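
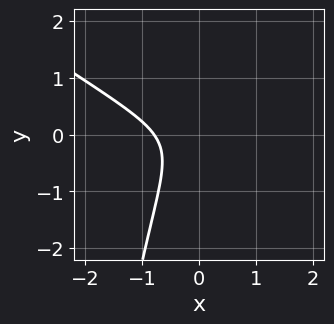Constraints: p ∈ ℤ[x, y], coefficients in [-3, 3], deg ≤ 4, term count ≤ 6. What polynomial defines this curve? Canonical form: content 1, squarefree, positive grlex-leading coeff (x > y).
1. Degree: no degree-2 curve has this shape, so deg p = 3.
2. Against the integer gridlines: no y-intercept at any integer in the box.
3. Fitting integer coefficients to these (and the overall shape) gives p.

2*x^3 + 3*x^2*y - x*y + 2*y^2 + 1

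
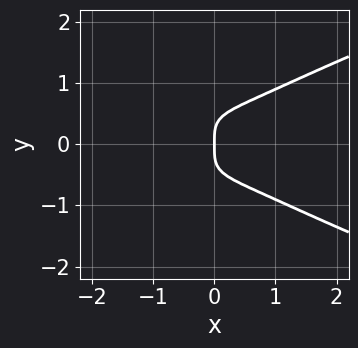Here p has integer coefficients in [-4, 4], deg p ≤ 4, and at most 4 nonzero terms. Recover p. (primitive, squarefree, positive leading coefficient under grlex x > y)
First, the degree is 4 — the shape is more complex than any degree-3 curve.
Then, symmetries: the y ↦ −y reflection is a symmetry, so y appears only in even powers.
Then, against the integer gridlines: one y-axis crossing is at y = 0; it crosses the x-axis at the gridline x = 0.
Finally, assembling these constraints gives the stated polynomial.

3*y^4 - x^3 - x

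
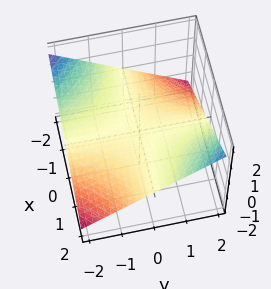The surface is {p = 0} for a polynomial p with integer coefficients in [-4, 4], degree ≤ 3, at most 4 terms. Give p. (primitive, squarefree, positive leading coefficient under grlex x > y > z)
x*y - 3*z

First, the degree is 2 — a saddle surface; a quadric.
Then, checking where it meets the axes: it crosses the z-axis at the gridline z = 0; every point of the x-axis in the box is on the surface; the visible y-axis segment lies entirely on the surface.
Finally, solving for integer coefficients yields p as stated.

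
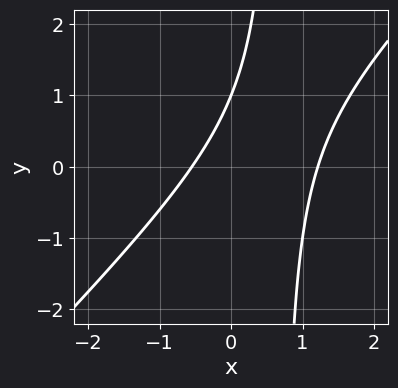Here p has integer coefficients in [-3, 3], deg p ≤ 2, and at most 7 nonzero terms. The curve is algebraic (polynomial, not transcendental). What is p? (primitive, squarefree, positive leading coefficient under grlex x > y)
3*x^2 - 3*x*y - 2*x + 2*y - 2

1. deg p = 2. No degree-1 curve has this shape.
2. From the axis intercepts and sections: one y-axis crossing is at y = 1.
3. These observations pin down the coefficients.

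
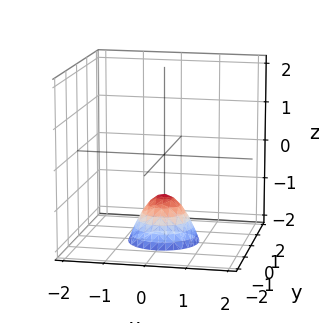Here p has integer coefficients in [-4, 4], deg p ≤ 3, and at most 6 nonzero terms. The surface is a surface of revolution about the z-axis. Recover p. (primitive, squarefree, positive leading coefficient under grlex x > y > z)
3*x^2 + 3*y^2 + 2*z + 2

(a) The degree is 2 — a generic line meets the surface in up to 2 points.
(b) Symmetries: every cross-section ⟂ z is a circle, so x, y appear only via x² + y².
(c) Observable constraints: it misses every integer gridline on the y-axis; it misses every integer gridline on the x-axis; a circular section at z = -2 has radius between 0 and 1.
(d) These observations pin down the coefficients. Check: (0, 0, -1) on the z-axis lies on the surface, and p(0, 0, -1) = 0. ✓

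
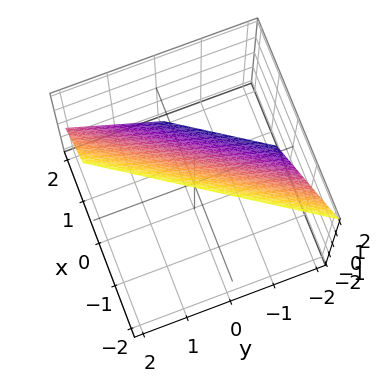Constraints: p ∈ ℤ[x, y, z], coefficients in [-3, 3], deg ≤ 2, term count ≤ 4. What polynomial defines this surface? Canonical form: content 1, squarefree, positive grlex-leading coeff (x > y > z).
First, the degree is 1 — the surface is flat (a plane).
Next, checking where it meets the axes: one z-axis crossing is at z = 1; it meets the y-axis at y = -1 (among the integer gridlines).
Finally, together with the visible shape, these determine p as stated.

3*x - 2*y + 2*z - 2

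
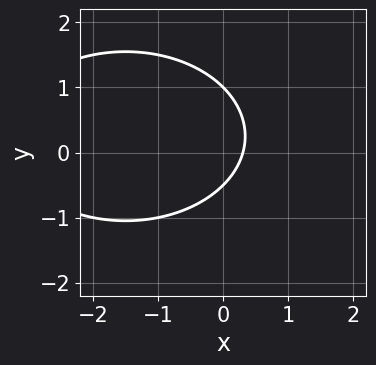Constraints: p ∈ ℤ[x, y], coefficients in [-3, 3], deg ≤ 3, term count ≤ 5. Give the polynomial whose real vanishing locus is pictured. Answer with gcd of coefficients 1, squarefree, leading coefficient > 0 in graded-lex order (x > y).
x^2 + 2*y^2 + 3*x - y - 1

1. Degree: no degree-1 curve has this shape, so deg p = 2.
2. Observable constraints: it crosses the y-axis at the gridline y = 1.
3. Assembling these constraints gives the stated polynomial.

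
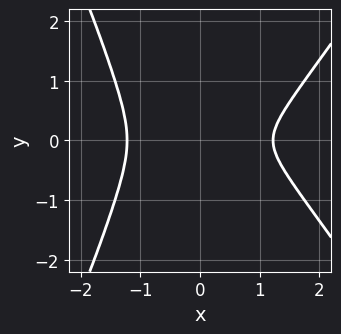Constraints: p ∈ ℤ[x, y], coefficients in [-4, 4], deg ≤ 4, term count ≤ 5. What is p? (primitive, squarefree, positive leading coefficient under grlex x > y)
First, deg p = 4.
Then, symmetries: it's symmetric under y → −y, forcing even powers of y.
Finally, putting this together gives p.

2*x^4 - x^2*y^2 - 2*x*y^2 - 3*x^2 - 3*y^2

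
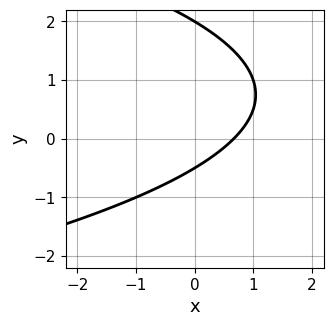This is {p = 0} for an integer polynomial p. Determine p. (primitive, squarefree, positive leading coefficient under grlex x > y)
2*y^2 + 3*x - 3*y - 2

1. The degree is 2 — no degree-1 curve has this shape.
2. Reading off the gridlines: it meets the y-axis at y = 2 (among the integer gridlines).
3. Together with the visible shape, these determine p as stated.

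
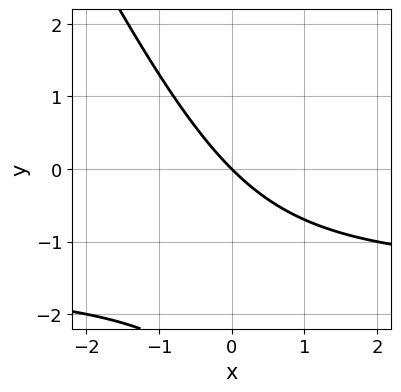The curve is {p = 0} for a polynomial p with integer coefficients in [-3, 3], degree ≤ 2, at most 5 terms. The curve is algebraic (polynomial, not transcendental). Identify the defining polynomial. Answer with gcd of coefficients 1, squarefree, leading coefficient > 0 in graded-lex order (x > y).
2*x*y + y^2 + 3*x + 3*y

(a) The degree is 2 — no degree-1 curve has this shape.
(b) From the visible intercepts: it crosses the y-axis at the gridline y = 0; it meets the x-axis at x = 0 (among the integer gridlines).
(c) These observations pin down the coefficients.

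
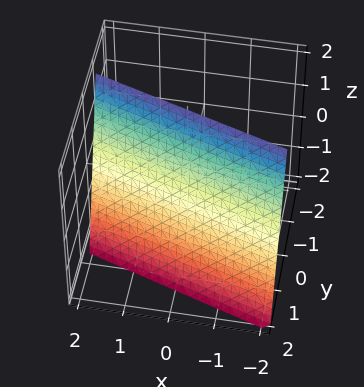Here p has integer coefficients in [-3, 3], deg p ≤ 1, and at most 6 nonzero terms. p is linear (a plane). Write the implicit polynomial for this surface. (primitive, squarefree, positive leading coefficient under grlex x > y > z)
x + 3*y + z - 2

(a) Degree: the surface is flat (a plane), so deg p = 1.
(b) From the visible intercepts: one x-axis crossing is at x = 2; one z-axis crossing is at z = 2.
(c) Fitting integer coefficients to these (and the overall shape) gives p.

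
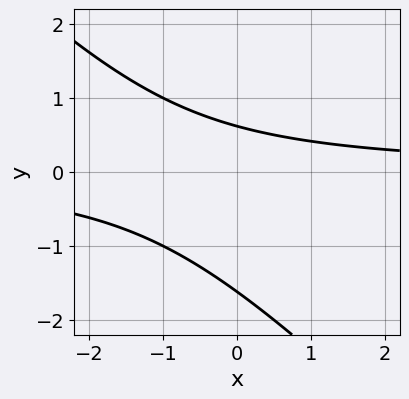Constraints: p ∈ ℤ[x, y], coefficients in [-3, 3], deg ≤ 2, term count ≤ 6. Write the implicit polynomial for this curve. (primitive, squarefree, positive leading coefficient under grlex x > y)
(a) The degree is 2 — the shape is more complex than any degree-1 curve.
(b) Checking where it meets the axes: no x-intercept at any integer in the box.
(c) Matching integer coefficients to the picture gives p.

x*y + y^2 + y - 1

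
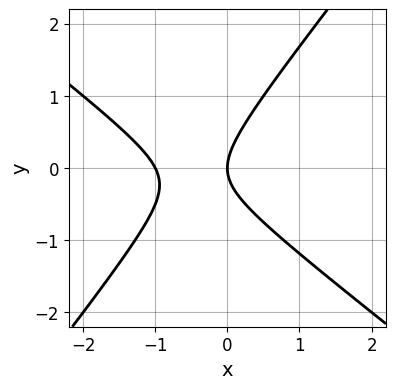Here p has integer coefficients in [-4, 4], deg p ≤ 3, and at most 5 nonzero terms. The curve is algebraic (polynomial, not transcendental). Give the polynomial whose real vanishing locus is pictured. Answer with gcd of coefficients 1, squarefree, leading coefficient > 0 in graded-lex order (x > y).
1. The degree is 2 — the shape is more complex than any degree-1 curve.
2. Reading off the gridlines: the x-axis gridline crossings are at x ∈ {-1, 0}; it meets the y-axis at y = 0 (among the integer gridlines).
3. These observations pin down the coefficients.

2*x^2 + x*y - 2*y^2 + 2*x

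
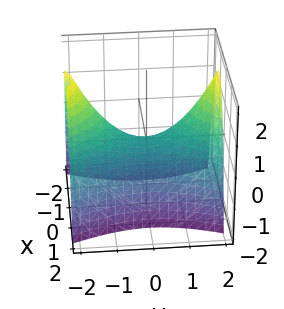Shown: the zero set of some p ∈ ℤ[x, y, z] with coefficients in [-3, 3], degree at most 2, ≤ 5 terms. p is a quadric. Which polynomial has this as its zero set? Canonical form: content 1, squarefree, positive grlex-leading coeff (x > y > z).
3*x^2 - y^2 + 2*z

(a) The degree is 2 — a saddle surface; a quadric.
(b) Symmetries: the y ↦ −y reflection is a symmetry, so y appears only in even powers; it's symmetric under x → −x, forcing even powers of x.
(c) Observable constraints: it meets the z-axis at z = 0 (among the integer gridlines); one y-axis crossing is at y = 0; it crosses the x-axis at the gridline x = 0.
(d) Assembling these constraints gives the stated polynomial.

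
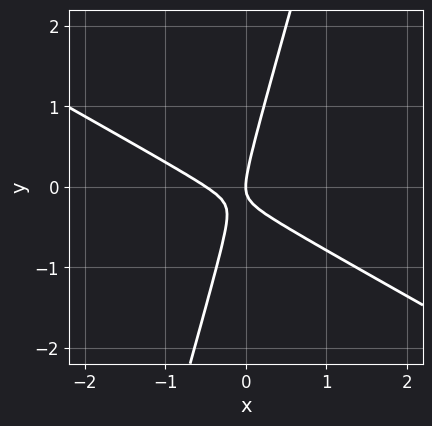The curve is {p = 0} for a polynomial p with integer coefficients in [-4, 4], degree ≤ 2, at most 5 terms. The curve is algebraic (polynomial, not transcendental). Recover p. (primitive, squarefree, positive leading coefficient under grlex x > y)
1. Degree: the shape is more complex than any degree-1 curve, so deg p = 2.
2. Observable constraints: it meets the x-axis at x = 0 (among the integer gridlines); it meets the y-axis at y = 0 (among the integer gridlines).
3. The integer polynomial consistent with all of this is the stated p.

2*x^2 + 3*x*y - y^2 + x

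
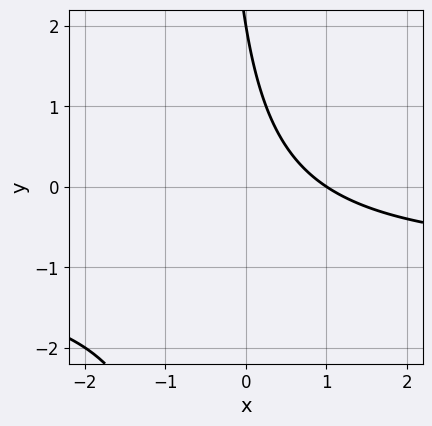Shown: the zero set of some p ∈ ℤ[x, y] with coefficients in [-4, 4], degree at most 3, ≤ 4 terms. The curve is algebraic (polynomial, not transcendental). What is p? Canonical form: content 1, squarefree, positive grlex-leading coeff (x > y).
1. The degree is 2 — a generic line meets the curve in up to 2 points.
2. Against the integer gridlines: it crosses the y-axis at the gridline y = 2; it crosses the x-axis at the gridline x = 1.
3. Matching integer coefficients to the picture gives p.

2*x*y + 2*x + y - 2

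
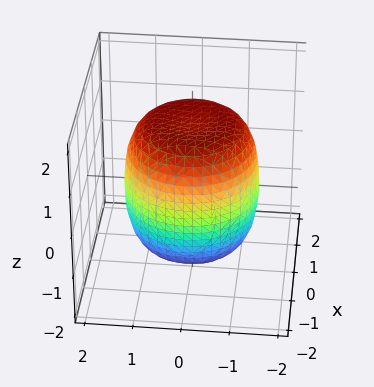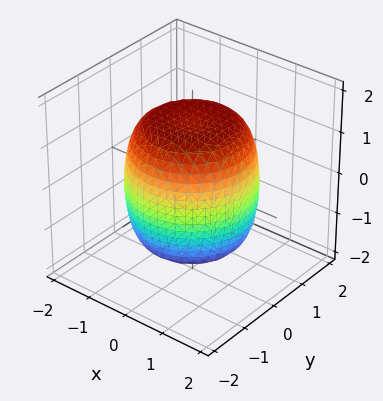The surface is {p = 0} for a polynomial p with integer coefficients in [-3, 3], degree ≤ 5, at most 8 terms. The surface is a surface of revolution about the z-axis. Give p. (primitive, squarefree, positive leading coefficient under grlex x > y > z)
x^4 + 2*x^2*y^2 + y^4 - x^2 - y^2 + z^2 - 2

1. deg p = 4. No degree-3 surface has this shape.
2. Symmetries: the z-axis is an axis of rotation, so x and y enter only as x² + y².
3. From the visible intercepts: a circular section at z = -1 has radius between 1 and 2.
4. Matching integer coefficients to the picture gives p.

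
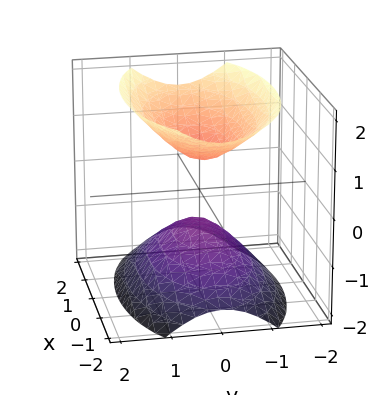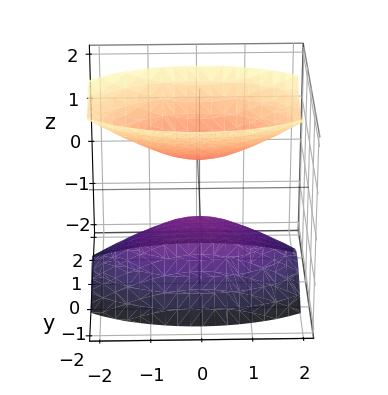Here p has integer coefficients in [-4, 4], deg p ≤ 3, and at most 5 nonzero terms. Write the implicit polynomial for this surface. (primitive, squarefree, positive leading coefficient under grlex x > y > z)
(a) The picture has 2 separate pieces. Treating them together as one polynomial.
(b) Degree: two sheets facing apart; a quadric, so deg p = 2.
(c) Symmetries: the z ↦ −z reflection is a symmetry, so z appears only in even powers; the x ↦ −x reflection is a symmetry, so x appears only in even powers; it's symmetric under y → −y, forcing even powers of y.
(d) Checking where it meets the axes: the surface avoids every integer y-axis point in the box; no x-intercept at any integer in the box.
(e) The integer polynomial consistent with all of this is the stated p.

x^2 + 3*y^2 - 2*z^2 + 1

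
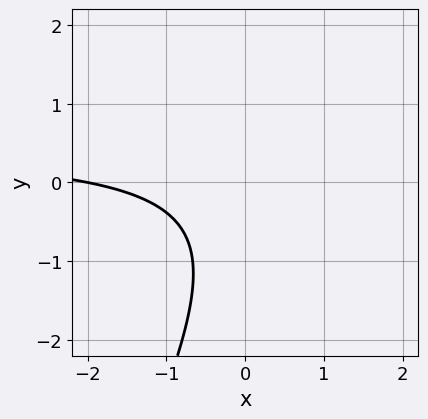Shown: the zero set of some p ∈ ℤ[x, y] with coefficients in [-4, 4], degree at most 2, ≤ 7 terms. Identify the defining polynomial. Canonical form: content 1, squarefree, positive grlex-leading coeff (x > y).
deg p = 2.
From the axis intercepts and sections: no y-intercept at any integer in the box; one x-axis crossing is at x = -2.
Matching integer coefficients to the picture gives p.

2*x*y - y^2 - x - y - 2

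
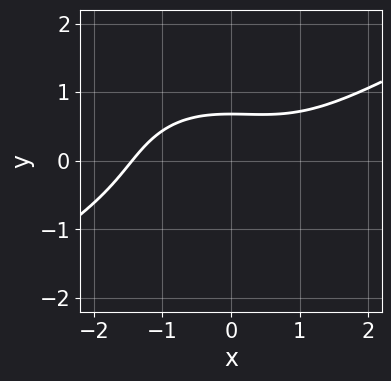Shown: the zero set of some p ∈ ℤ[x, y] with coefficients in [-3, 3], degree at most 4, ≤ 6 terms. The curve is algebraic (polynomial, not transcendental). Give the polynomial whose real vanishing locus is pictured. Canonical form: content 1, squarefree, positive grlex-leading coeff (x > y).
The degree is 3 — no degree-2 curve has this shape.
Matching integer coefficients to the picture gives p.

x^3 - x^2*y - 3*y^3 - 3*y + 3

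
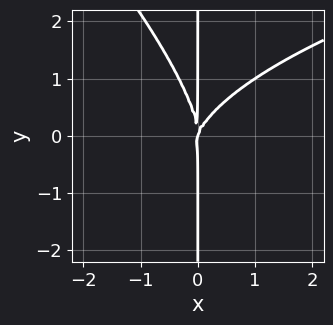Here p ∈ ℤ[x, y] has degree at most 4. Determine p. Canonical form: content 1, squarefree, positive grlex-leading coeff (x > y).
x^2*y^2 + x*y^3 - 3*x^3 + x^2*y

The degree is 4 — the shape is more complex than any degree-3 curve.
Reading off the gridlines: it crosses the x-axis at the gridline x = 0; every point of the y-axis in the box is on the curve.
These observations pin down the coefficients.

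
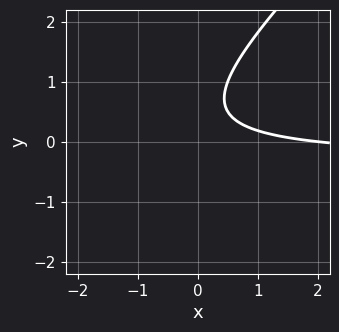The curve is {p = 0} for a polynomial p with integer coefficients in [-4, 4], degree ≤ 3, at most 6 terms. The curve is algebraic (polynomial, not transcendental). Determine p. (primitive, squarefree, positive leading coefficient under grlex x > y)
First, the degree is 2 — the shape is more complex than any degree-1 curve.
Then, reading off the gridlines: one x-axis crossing is at x = 2; no y-intercept at any integer in the box.
Finally, putting this together gives p.

3*x*y - 3*y^2 + x + 3*y - 2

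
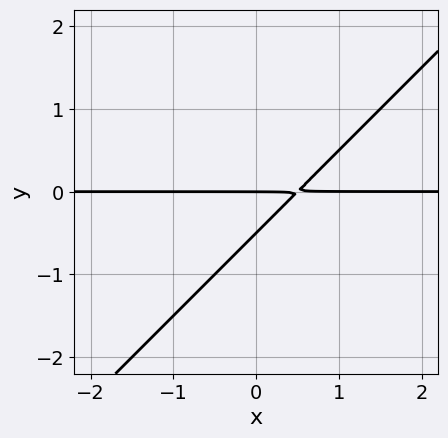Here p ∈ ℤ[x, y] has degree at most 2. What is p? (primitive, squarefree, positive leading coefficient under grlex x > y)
2*x*y - 2*y^2 - y

(a) The degree is 2 — a generic line meets the curve in up to 2 points.
(b) Reading off the gridlines: it meets the y-axis at y = 0 (among the integer gridlines); the visible x-axis segment lies entirely on the curve.
(c) Assembling these constraints gives the stated polynomial.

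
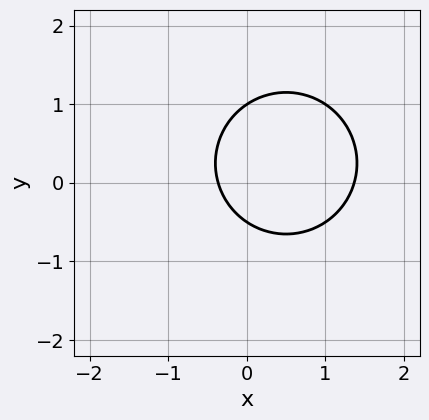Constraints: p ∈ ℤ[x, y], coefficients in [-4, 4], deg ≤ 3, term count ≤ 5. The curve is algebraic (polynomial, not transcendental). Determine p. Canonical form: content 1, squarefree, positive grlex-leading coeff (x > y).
deg p = 2. The shape is more complex than any degree-1 curve.
From the axis intercepts and sections: it meets the y-axis at y = 1 (among the integer gridlines).
Solving for integer coefficients yields p as stated.

2*x^2 + 2*y^2 - 2*x - y - 1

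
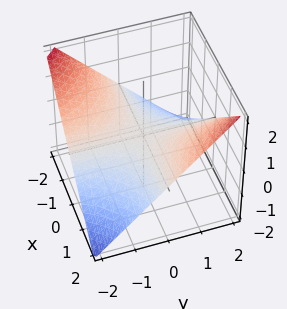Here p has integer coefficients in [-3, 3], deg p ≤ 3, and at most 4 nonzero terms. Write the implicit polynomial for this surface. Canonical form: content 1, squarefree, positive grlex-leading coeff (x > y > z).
x*y - 2*z

1. The degree is 2 — a saddle surface; a quadric.
2. Reading off the gridlines: it crosses the z-axis at the gridline z = 0; the visible y-axis segment lies entirely on the surface; every point of the x-axis in the box is on the surface.
3. Together with the visible shape, these determine p as stated.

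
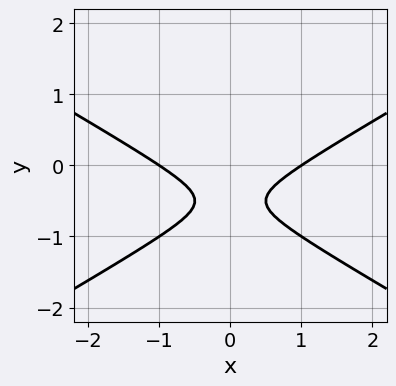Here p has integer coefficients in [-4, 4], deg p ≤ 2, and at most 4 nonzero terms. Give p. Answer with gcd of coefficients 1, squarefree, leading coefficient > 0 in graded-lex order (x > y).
x^2 - 3*y^2 - 3*y - 1

(a) deg p = 2. No degree-1 curve has this shape.
(b) Symmetries: mirror symmetry x ↦ −x ⇒ only even powers of x.
(c) Checking where it meets the axes: among the integer gridlines, it crosses the x-axis at x ∈ {-1, 1}; no y-intercept at any integer in the box.
(d) Fitting integer coefficients to these (and the overall shape) gives p.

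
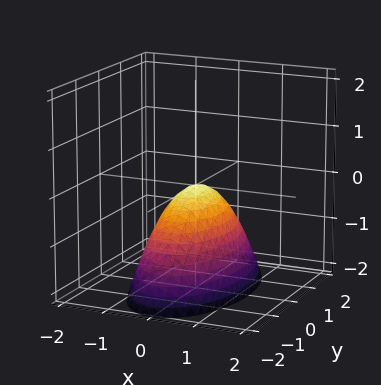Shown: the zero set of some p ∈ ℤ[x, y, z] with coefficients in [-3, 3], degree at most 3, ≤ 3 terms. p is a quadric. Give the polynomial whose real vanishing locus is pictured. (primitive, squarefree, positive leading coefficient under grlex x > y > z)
3*x^2 + y^2 + 2*z

First, deg p = 2. A paraboloid; a quadric.
Then, symmetries: it's symmetric under y → −y, forcing even powers of y; the x ↦ −x reflection is a symmetry, so x appears only in even powers.
Then, from the axis intercepts and sections: one y-axis crossing is at y = 0; it crosses the z-axis at the gridline z = 0.
Finally, matching integer coefficients to the picture gives p.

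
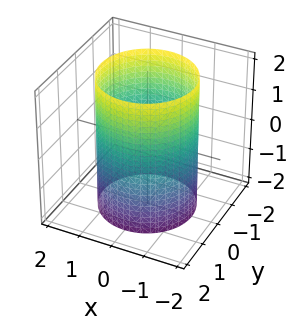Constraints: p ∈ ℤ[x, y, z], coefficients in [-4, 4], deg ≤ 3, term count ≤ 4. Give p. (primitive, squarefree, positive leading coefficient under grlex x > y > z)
The degree is 2 — constant cross-section along one axis; a quadric.
Symmetries: the surface is invariant under rotation about z: p = q(x² + y², z); mirror symmetry z ↦ −z ⇒ only even powers of z.
From the visible intercepts: a circular section at z = 2 has radius between 1 and 2; the surface avoids every integer z-axis point in the box.
Putting this together gives p.

x^2 + y^2 - 2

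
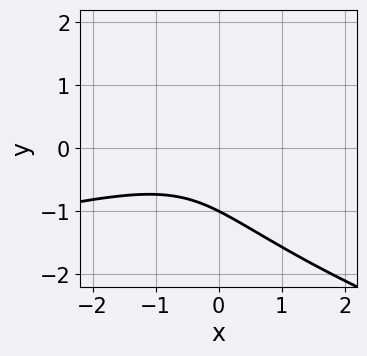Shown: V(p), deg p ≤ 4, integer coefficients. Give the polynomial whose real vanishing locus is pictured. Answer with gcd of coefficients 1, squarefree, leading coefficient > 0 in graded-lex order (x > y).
2*y^3 + x^2 - 3*x*y + 2

(a) The degree is 3 — no degree-2 curve has this shape.
(b) Reading off the gridlines: the curve avoids every integer x-axis point in the box; it meets the y-axis at y = -1 (among the integer gridlines).
(c) Together with the visible shape, these determine p as stated.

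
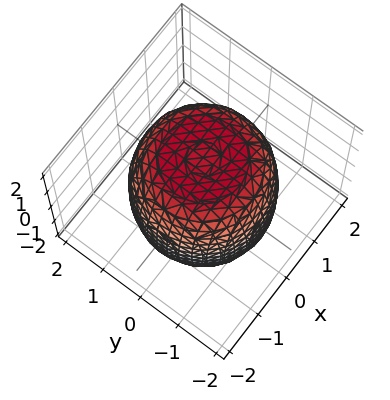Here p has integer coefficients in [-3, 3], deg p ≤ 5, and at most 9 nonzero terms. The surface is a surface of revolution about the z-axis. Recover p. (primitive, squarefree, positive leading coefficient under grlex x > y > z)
x^4 + 2*x^2*y^2 + y^4 - x^2 - y^2 + z^2 - 3

(a) deg p = 4. No degree-3 surface has this shape.
(b) Symmetries: the z-axis is an axis of rotation, so x and y enter only as x² + y².
(c) Against the integer gridlines: a circular section at z = -1 has radius between 1 and 2.
(d) Solving for integer coefficients yields p as stated.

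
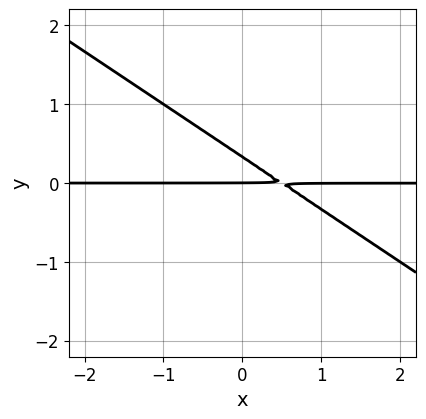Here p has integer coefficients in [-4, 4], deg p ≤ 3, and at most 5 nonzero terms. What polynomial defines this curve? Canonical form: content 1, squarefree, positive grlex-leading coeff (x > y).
2*x*y + 3*y^2 - y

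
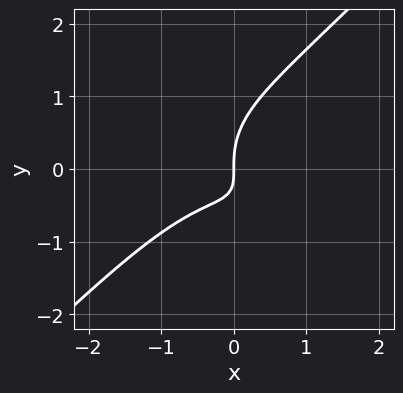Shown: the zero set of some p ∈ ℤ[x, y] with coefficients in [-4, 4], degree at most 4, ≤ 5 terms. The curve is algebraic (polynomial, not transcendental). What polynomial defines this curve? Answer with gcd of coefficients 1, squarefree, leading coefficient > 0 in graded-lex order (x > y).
2*x^3 - 2*y^3 + 3*x*y + 2*x

(a) The degree is 3 — a generic line meets the curve in up to 3 points.
(b) Observable constraints: one x-axis crossing is at x = 0; one y-axis crossing is at y = 0.
(c) Assembling these constraints gives the stated polynomial.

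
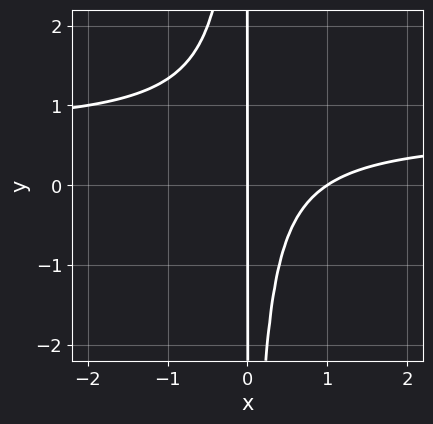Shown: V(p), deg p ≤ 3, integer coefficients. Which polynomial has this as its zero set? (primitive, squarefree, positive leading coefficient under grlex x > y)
1. The degree is 3 — the shape is more complex than any degree-2 curve.
2. From the visible intercepts: among the integer gridlines, it crosses the x-axis at x ∈ {0, 1}; every point of the y-axis in the box is on the curve.
3. Putting this together gives p.

3*x^2*y - 2*x^2 + 2*x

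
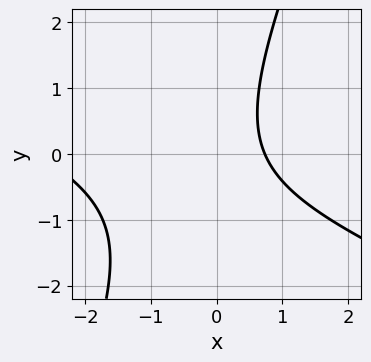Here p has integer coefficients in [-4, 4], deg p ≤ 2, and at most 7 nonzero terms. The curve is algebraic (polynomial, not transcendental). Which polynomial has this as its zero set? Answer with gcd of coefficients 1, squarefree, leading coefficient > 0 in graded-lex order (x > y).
1. deg p = 2.
2. Against the integer gridlines: it misses every integer gridline on the y-axis.
3. Assembling these constraints gives the stated polynomial.

x^2 + 2*x*y - y^2 + 2*x - 2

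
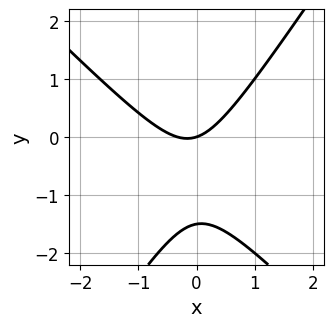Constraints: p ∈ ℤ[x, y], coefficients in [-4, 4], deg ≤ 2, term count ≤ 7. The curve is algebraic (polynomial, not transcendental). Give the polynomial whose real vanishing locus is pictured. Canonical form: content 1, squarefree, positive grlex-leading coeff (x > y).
3*x^2 + x*y - 2*y^2 + x - 3*y

deg p = 2. No degree-1 curve has this shape.
Against the integer gridlines: one x-axis crossing is at x = 0; it meets the y-axis at y = 0 (among the integer gridlines).
Putting this together gives p.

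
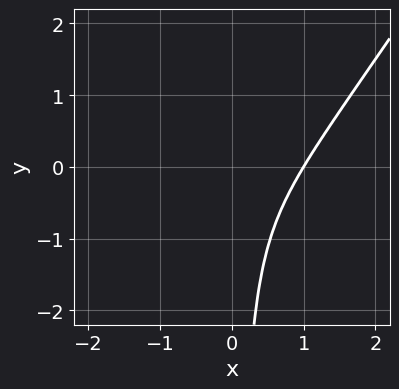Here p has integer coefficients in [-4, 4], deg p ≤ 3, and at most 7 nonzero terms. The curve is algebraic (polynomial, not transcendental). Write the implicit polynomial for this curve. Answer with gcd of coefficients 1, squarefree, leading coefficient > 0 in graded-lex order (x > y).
1. The degree is 3 — the shape is more complex than any degree-2 curve.
2. Against the integer gridlines: it meets the x-axis at x = 1 (among the integer gridlines); the curve avoids every integer y-axis point in the box.
3. Together with the visible shape, these determine p as stated.

3*x^3 - 2*x^2*y - 2*x^2 - x*y - 1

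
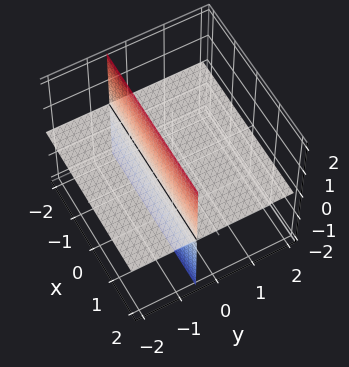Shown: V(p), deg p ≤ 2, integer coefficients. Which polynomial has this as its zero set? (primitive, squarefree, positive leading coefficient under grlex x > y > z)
2*y*z + z

There are 2 components. They look like related sheets of one shape, so recover p as a whole.
The degree is 2 — a generic line meets the surface in up to 2 points.
From the visible intercepts: the visible y-axis segment lies entirely on the surface; every point of the x-axis in the box is on the surface; it crosses the z-axis at the gridline z = 0.
Fitting integer coefficients to these (and the overall shape) gives p.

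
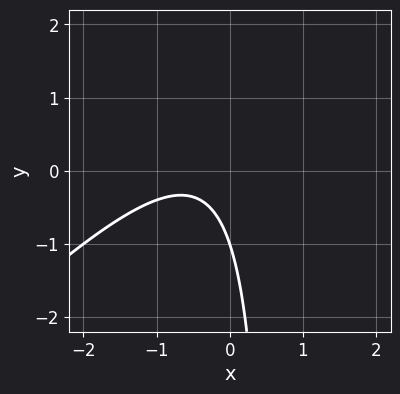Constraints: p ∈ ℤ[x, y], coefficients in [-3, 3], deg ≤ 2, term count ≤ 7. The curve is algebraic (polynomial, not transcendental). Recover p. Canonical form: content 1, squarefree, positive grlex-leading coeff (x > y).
1. deg p = 2. The shape is more complex than any degree-1 curve.
2. Observable constraints: it meets the y-axis at y = -1 (among the integer gridlines); the curve avoids every integer x-axis point in the box.
3. Solving for integer coefficients yields p as stated.

3*x^2 - 3*x*y + 3*x + 2*y + 2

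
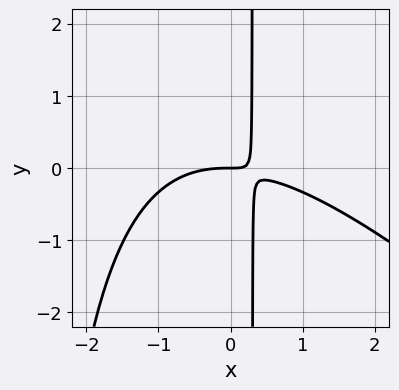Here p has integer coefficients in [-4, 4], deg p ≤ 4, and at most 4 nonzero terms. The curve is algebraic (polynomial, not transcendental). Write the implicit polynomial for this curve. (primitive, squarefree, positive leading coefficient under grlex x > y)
deg p = 3. A generic line meets the curve in up to 3 points.
Reading off the gridlines: one y-axis crossing is at y = 0; it crosses the x-axis at the gridline x = 0.
Putting this together gives p.

x^3 + x^2*y + 3*x*y - y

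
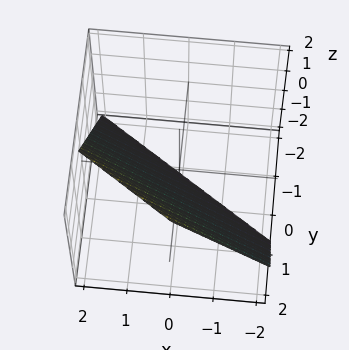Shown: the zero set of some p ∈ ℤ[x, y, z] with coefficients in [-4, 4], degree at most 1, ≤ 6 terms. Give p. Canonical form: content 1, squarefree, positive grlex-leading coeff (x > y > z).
2*x + 3*y - 2*z - 2

deg p = 1. The surface is flat (a plane).
Checking where it meets the axes: it meets the x-axis at x = 1 (among the integer gridlines); it meets the z-axis at z = -1 (among the integer gridlines).
Solving for integer coefficients yields p as stated.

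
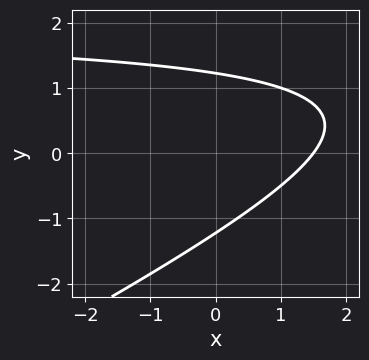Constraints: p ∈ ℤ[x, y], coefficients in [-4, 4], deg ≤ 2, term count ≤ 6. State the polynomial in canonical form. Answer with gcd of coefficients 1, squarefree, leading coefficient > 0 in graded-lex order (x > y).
1. deg p = 2. A generic line meets the curve in up to 2 points.
2. Putting this together gives p.

x*y - 2*y^2 - 2*x + 3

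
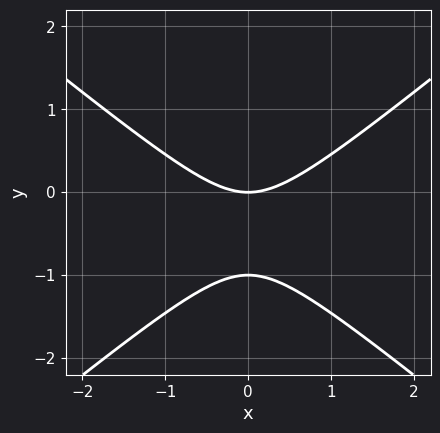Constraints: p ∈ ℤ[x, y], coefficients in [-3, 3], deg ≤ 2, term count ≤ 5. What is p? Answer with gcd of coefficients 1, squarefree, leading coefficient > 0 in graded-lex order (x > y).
2*x^2 - 3*y^2 - 3*y

1. deg p = 2. No degree-1 curve has this shape.
2. Symmetries: mirror symmetry x ↦ −x ⇒ only even powers of x.
3. From the axis intercepts and sections: among the integer gridlines, it crosses the y-axis at y ∈ {-1, 0}; one x-axis crossing is at x = 0.
4. Fitting integer coefficients to these (and the overall shape) gives p.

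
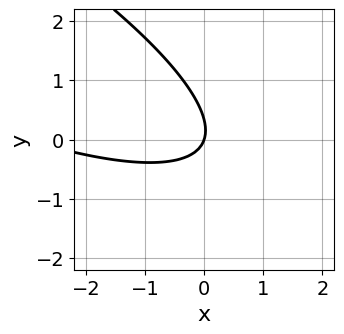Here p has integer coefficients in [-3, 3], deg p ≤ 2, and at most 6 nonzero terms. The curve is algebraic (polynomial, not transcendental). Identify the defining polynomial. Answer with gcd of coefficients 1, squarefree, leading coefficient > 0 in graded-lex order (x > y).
Degree: a generic line meets the curve in up to 2 points, so deg p = 2.
Against the integer gridlines: it crosses the y-axis at the gridline y = 0; it crosses the x-axis at the gridline x = 0.
Putting this together gives p.

x^2 + 3*x*y + 3*y^2 + 3*x - y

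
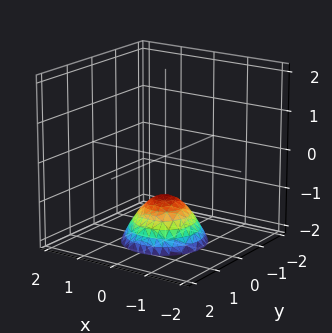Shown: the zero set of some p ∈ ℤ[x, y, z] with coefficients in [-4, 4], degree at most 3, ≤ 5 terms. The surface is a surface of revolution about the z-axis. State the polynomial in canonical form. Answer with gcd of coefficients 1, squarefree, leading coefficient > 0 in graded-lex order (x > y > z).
x^2 + y^2 + z + 1

1. The degree is 2 — the shape is more complex than any degree-1 surface.
2. Symmetries: rotational symmetry about the z-axis ⇒ p depends on x, y only through x² + y².
3. Against the integer gridlines: a circular section at z = -2 has radius exactly 1; it crosses the z-axis at the gridline z = -1.
4. Putting this together gives p.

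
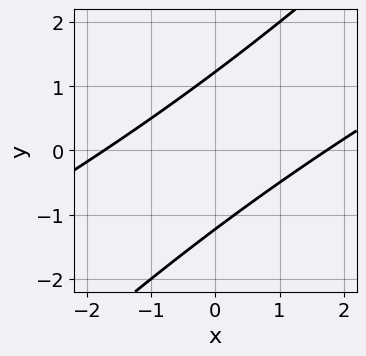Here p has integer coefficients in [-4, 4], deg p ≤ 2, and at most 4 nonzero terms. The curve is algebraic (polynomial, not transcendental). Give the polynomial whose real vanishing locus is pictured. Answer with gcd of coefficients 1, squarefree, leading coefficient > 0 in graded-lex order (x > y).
x^2 - 3*x*y + 2*y^2 - 3

First, the degree is 2 — the shape is more complex than any degree-1 curve.
Finally, solving for integer coefficients yields p as stated.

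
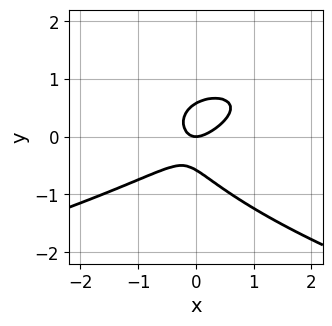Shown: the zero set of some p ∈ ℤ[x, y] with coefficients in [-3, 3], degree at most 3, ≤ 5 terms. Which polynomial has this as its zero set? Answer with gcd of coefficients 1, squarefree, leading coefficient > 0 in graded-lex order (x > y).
The degree is 3 — no degree-2 curve has this shape.
Reading off the gridlines: it crosses the y-axis at the gridline y = 0; it meets the x-axis at x = 0 (among the integer gridlines).
Assembling these constraints gives the stated polynomial.

3*y^3 + 2*x^2 - 2*x*y - y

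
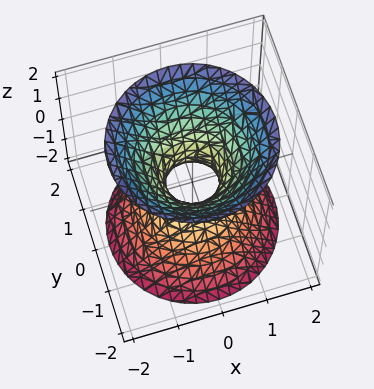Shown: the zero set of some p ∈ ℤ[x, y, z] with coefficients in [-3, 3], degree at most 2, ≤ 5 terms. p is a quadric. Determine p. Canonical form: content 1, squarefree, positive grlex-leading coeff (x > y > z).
1. Degree: an hourglass — one-sheet hyperboloid; a quadric, so deg p = 2.
2. Symmetries: it's symmetric under z → −z, forcing even powers of z; the z-axis is an axis of rotation, so x and y enter only as x² + y².
3. From the visible intercepts: the surface avoids every integer z-axis point in the box; a circular section at z = 1 has radius exactly 1.
4. These observations pin down the coefficients.

3*x^2 + 3*y^2 - 2*z^2 - 1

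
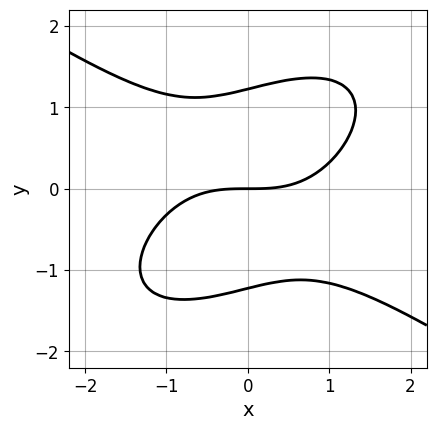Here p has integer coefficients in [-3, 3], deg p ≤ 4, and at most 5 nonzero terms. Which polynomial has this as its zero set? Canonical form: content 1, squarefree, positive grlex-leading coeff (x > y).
(a) deg p = 3. The shape is more complex than any degree-2 curve.
(b) Reading off the gridlines: one x-axis crossing is at x = 0; one y-axis crossing is at y = 0.
(c) Fitting integer coefficients to these (and the overall shape) gives p.

x^3 - x*y^2 + 2*y^3 - 3*y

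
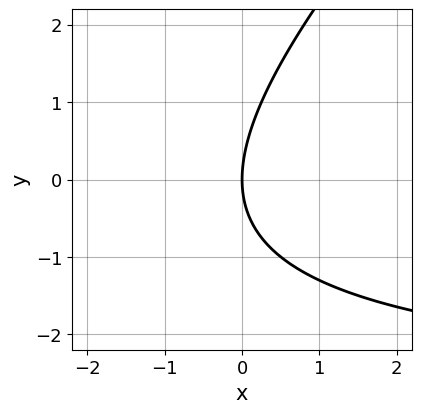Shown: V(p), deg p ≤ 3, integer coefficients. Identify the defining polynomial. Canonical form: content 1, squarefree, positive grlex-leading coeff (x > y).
x*y - y^2 + 3*x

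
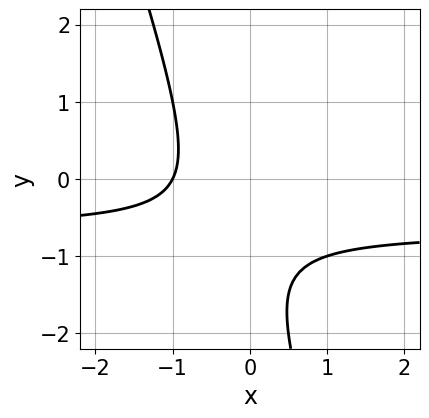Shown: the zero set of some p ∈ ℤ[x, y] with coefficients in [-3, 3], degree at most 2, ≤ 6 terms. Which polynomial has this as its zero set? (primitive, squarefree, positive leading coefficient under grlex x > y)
3*x*y + y^2 + 2*x + 2*y + 2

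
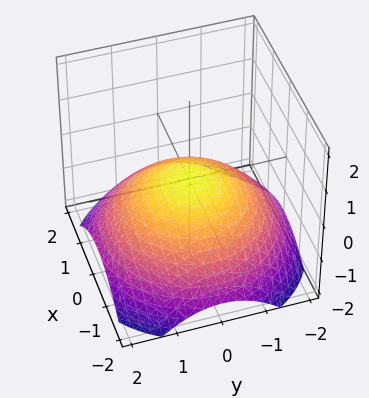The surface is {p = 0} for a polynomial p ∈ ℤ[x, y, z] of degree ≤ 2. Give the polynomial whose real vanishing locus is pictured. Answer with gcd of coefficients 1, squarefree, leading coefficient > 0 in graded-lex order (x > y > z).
x^2 + y^2 + 3*z

(a) deg p = 2.
(b) By symmetry, the surface is invariant under rotation about z: p = q(x² + y², z).
(c) Observable constraints: it meets the x-axis at x = 0 (among the integer gridlines); one z-axis crossing is at z = 0; a circular section at z = -1 has radius between 1 and 2.
(d) Putting this together gives p.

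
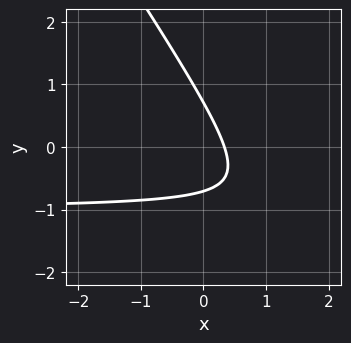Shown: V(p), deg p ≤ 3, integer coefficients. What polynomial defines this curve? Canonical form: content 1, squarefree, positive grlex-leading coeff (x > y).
(a) deg p = 2. The shape is more complex than any degree-1 curve.
(b) The integer polynomial consistent with all of this is the stated p.

3*x*y + 2*y^2 + 3*x - 1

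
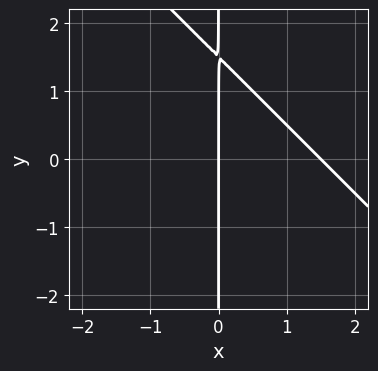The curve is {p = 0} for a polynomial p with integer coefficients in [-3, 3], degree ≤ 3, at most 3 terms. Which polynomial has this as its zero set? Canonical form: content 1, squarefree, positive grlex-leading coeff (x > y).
2*x^2 + 2*x*y - 3*x

The degree is 2 — the shape is more complex than any degree-1 curve.
From the axis intercepts and sections: the visible y-axis segment lies entirely on the curve; one x-axis crossing is at x = 0.
Putting this together gives p.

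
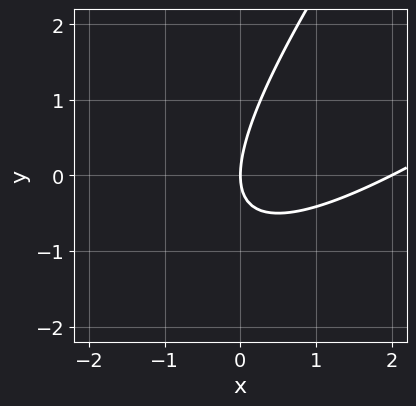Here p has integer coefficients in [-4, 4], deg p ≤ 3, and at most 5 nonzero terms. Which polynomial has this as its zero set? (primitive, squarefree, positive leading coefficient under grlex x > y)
(a) The degree is 2 — the shape is more complex than any degree-1 curve.
(b) From the visible intercepts: the x-axis gridline crossings are at x ∈ {0, 2}; one y-axis crossing is at y = 0.
(c) Putting this together gives p.

x^2 - 2*x*y + y^2 - 2*x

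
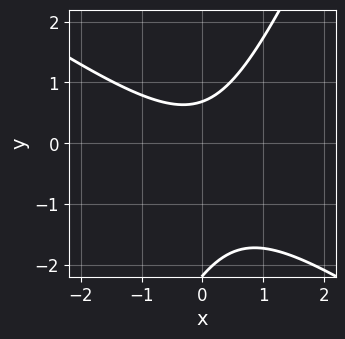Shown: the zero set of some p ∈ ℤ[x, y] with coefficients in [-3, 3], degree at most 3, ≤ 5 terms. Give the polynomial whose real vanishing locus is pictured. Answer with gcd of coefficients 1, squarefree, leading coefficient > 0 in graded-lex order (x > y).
deg p = 2. A generic line meets the curve in up to 2 points.
From the axis intercepts and sections: it misses every integer gridline on the x-axis.
Fitting integer coefficients to these (and the overall shape) gives p.

3*x^2 + 3*x*y - 2*y^2 - 3*y + 3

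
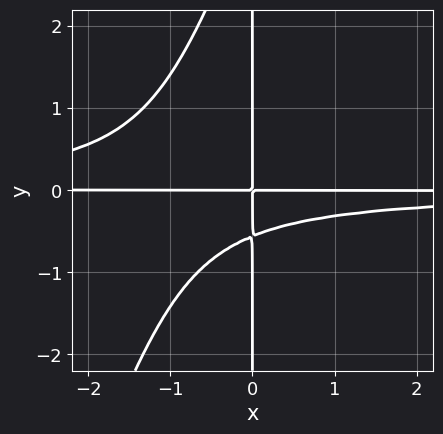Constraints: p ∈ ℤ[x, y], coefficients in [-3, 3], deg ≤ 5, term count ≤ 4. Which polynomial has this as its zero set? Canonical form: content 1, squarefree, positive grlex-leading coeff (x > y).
3*x^2*y^2 - x*y^3 + 3*x*y^2 + 2*x*y

First, the degree is 4 — no degree-3 curve has this shape.
Next, observable constraints: every point of the x-axis in the box is on the curve; every point of the y-axis in the box is on the curve.
Finally, the integer polynomial consistent with all of this is the stated p.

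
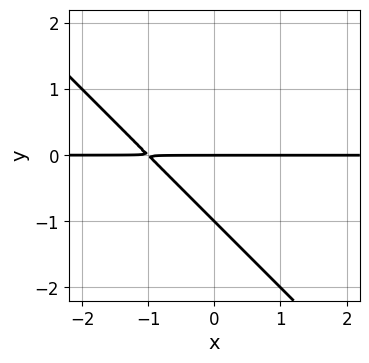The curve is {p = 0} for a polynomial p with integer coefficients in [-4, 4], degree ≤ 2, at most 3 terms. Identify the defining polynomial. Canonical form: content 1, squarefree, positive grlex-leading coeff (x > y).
x*y + y^2 + y

First, deg p = 2.
Next, reading off the gridlines: the y-axis gridline crossings are at y ∈ {-1, 0}; the visible x-axis segment lies entirely on the curve.
Finally, assembling these constraints gives the stated polynomial.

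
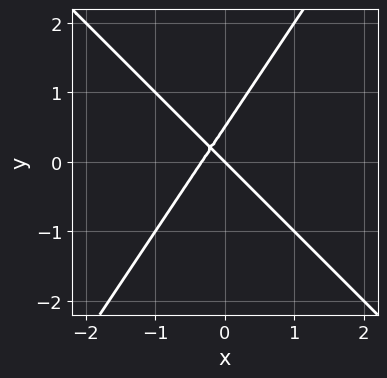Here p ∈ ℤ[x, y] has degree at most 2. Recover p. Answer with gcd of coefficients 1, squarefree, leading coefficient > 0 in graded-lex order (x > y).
3*x^2 + x*y - 2*y^2 + x + y

(a) deg p = 2. The shape is more complex than any degree-1 curve.
(b) Checking where it meets the axes: it meets the y-axis at y = 0 (among the integer gridlines); one x-axis crossing is at x = 0.
(c) Matching integer coefficients to the picture gives p.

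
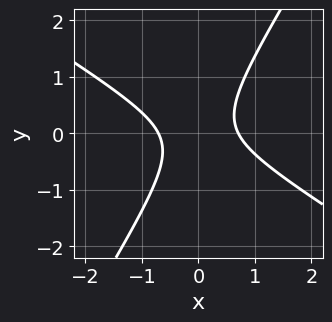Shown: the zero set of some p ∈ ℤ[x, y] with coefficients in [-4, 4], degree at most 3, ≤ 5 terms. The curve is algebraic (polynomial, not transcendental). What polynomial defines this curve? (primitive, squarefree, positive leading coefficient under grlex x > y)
2*x^2 + 2*x*y - 2*y^2 - 1

(a) The degree is 2 — no degree-1 curve has this shape.
(b) From the axis intercepts and sections: no y-intercept at any integer in the box.
(c) Matching integer coefficients to the picture gives p.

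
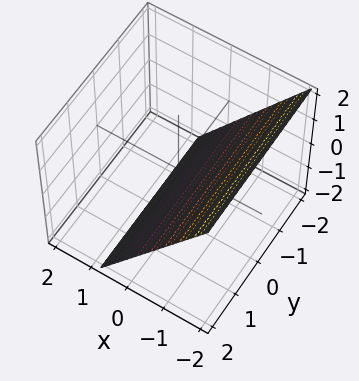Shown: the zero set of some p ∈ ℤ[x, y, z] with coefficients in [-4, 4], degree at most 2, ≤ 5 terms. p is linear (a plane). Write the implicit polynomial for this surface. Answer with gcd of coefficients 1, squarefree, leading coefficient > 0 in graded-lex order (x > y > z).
3*x + 2*z + 2

(a) The degree is 1 — every cross-section is a straight line — this is a plane.
(b) Reading off the gridlines: one z-axis crossing is at z = -1; it misses every integer gridline on the y-axis.
(c) Together with the visible shape, these determine p as stated.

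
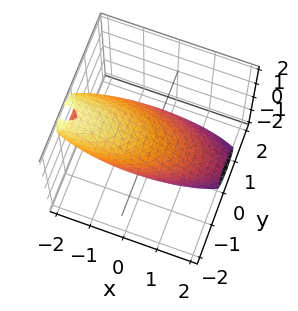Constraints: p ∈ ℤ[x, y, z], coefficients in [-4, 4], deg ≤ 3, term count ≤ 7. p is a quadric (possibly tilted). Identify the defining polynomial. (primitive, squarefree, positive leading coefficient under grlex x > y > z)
First, degree: the shape is more complex than any degree-1 surface, so deg p = 2.
Next, against the integer gridlines: the y-axis gridline crossings are at y ∈ {-1, 1}.
Finally, fitting integer coefficients to these (and the overall shape) gives p.

x^2 + 2*x*z + 3*y^2 + 2*y*z + 2*z^2 - 3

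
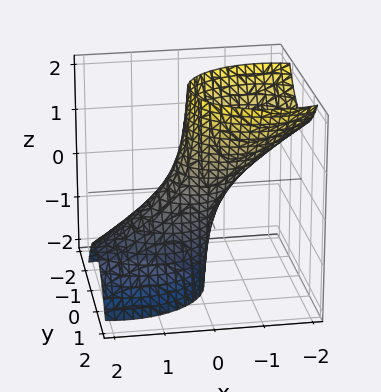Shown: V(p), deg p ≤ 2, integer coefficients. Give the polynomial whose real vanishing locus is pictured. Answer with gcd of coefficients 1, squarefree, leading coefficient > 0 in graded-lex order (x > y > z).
1. deg p = 2.
2. Against the integer gridlines: it misses every integer gridline on the z-axis.
3. Matching integer coefficients to the picture gives p.

2*x^2 + 3*x*z + 3*y^2 - 1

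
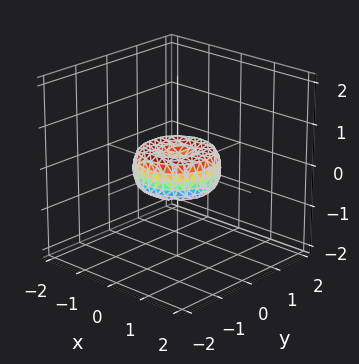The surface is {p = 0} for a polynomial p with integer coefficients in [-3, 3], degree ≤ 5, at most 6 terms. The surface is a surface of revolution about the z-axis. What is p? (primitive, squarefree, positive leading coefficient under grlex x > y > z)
1. deg p = 4. The shape is more complex than any degree-3 surface.
2. Symmetries: rotational symmetry about the z-axis ⇒ p depends on x, y only through x² + y².
3. From the visible intercepts: the x-axis gridline crossings are at x ∈ {-1, 0, 1}; a circular section at z = 0 has radius exactly 1; one z-axis crossing is at z = 0.
4. Fitting integer coefficients to these (and the overall shape) gives p. Check: (0, -1, 0) on the y-axis lies on the surface, and p(0, -1, 0) = 0. ✓

x^4 + 2*x^2*y^2 + y^4 - x^2 - y^2 + z^2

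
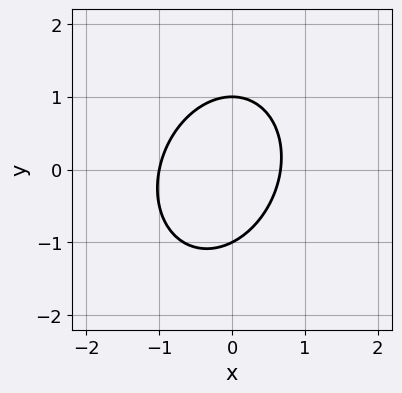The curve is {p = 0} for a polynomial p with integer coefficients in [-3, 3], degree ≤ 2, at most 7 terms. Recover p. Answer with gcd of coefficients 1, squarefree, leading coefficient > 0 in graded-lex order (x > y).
(a) deg p = 2. A generic line meets the curve in up to 2 points.
(b) Observable constraints: among the integer gridlines, it crosses the y-axis at y ∈ {-1, 1}; one x-axis crossing is at x = -1.
(c) Together with the visible shape, these determine p as stated.

3*x^2 - x*y + 2*y^2 + x - 2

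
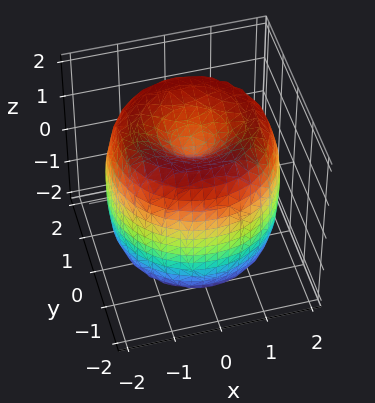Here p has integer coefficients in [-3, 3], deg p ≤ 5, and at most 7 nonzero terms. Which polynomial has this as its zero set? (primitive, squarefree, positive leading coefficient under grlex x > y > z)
x^4 + 2*x^2*y^2 + y^4 - 3*x^2 - 3*y^2 + z^2 - 1

1. The degree is 4 — the shape is more complex than any degree-3 surface.
2. Symmetries: the z-axis is an axis of rotation, so x and y enter only as x² + y².
3. Reading off the gridlines: among the integer gridlines, it crosses the z-axis at z ∈ {-1, 1}; a circular section at z = 1 has radius between 1 and 2.
4. Putting this together gives p.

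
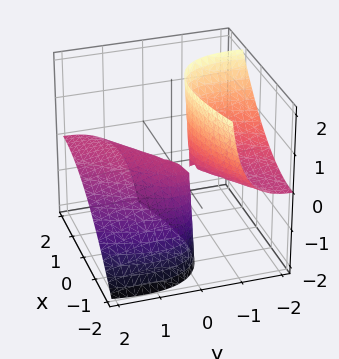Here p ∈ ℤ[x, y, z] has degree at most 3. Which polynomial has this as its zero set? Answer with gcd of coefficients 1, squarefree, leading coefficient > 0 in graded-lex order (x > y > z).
x^2 - 2*x*y + y^2 + 3*y*z + z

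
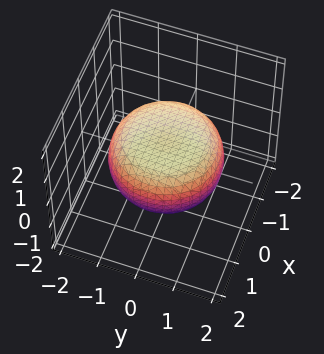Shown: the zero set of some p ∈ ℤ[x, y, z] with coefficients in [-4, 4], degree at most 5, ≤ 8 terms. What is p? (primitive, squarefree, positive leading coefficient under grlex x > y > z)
x^4 + 2*x^2*y^2 + y^4 - x^2 - y^2 + 3*z^2 - 2

(a) Degree: the shape is more complex than any degree-3 surface, so deg p = 4.
(b) Symmetry: the surface is invariant under rotation about z: p = q(x² + y², z).
(c) Against the integer gridlines: a circular section at z = 0 has radius between 1 and 2.
(d) Assembling these constraints gives the stated polynomial.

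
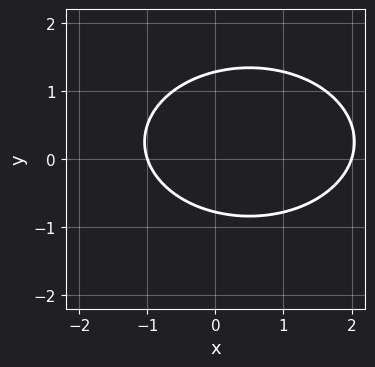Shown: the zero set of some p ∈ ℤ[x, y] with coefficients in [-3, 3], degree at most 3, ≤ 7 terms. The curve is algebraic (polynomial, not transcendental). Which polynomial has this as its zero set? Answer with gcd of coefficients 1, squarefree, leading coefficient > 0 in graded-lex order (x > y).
1. deg p = 2. No degree-1 curve has this shape.
2. From the visible intercepts: among the integer gridlines, it crosses the x-axis at x ∈ {-1, 2}.
3. Putting this together gives p.

x^2 + 2*y^2 - x - y - 2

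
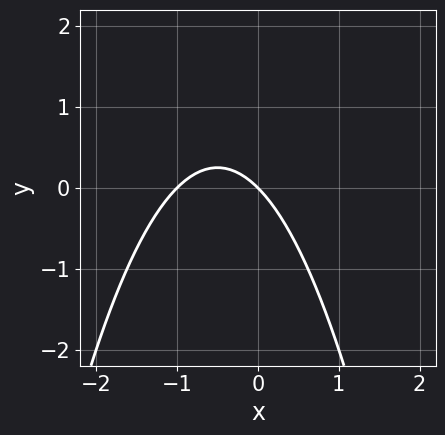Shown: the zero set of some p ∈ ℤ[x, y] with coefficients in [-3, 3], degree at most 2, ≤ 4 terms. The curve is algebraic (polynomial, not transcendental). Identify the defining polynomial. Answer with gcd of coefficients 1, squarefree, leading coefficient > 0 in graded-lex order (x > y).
x^2 + x + y

(a) The degree is 2 — no degree-1 curve has this shape.
(b) Against the integer gridlines: the x-axis gridline crossings are at x ∈ {-1, 0}; one y-axis crossing is at y = 0.
(c) The integer polynomial consistent with all of this is the stated p.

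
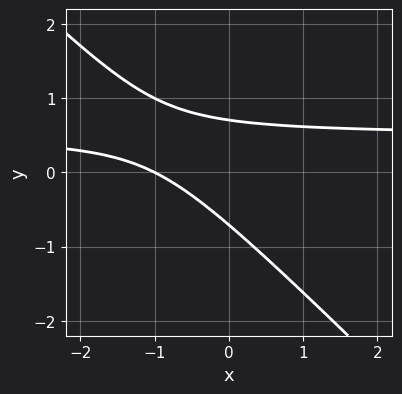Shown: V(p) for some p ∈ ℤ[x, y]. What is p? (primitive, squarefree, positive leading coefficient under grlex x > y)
1. deg p = 2.
2. Against the integer gridlines: it crosses the x-axis at the gridline x = -1.
3. Fitting integer coefficients to these (and the overall shape) gives p.

2*x*y + 2*y^2 - x - 1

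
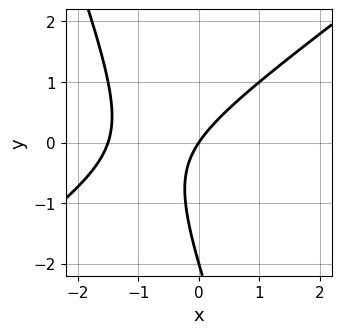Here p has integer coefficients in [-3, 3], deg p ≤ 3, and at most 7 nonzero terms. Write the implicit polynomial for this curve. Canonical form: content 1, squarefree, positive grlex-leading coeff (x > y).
First, degree: no degree-1 curve has this shape, so deg p = 2.
Next, checking where it meets the axes: among the integer gridlines, it crosses the y-axis at y ∈ {-2, 0}; it crosses the x-axis at the gridline x = 0.
Finally, fitting integer coefficients to these (and the overall shape) gives p.

2*x^2 - 2*x*y - y^2 + 3*x - 2*y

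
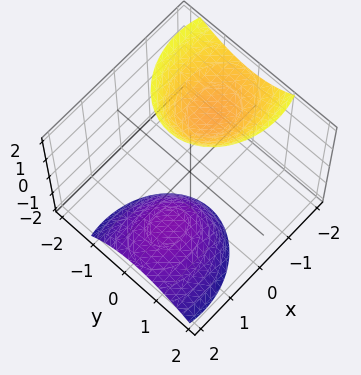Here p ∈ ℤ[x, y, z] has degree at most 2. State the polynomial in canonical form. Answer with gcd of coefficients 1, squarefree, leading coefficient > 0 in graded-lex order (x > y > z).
2*x^2 + 3*x*z + 3*y^2 + y*z - z^2 + 3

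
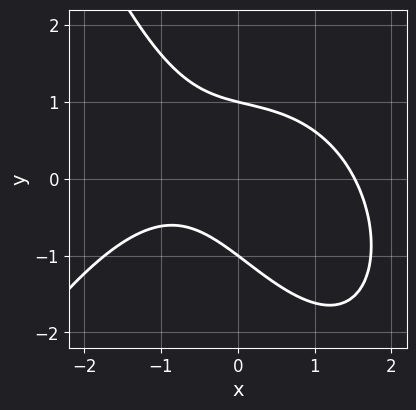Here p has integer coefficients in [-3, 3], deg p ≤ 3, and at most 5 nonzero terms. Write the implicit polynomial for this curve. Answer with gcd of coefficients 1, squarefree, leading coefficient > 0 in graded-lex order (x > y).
x^3 + 2*x*y + 2*y^2 - x - 2

(a) Degree: no degree-2 curve has this shape, so deg p = 3.
(b) Reading off the gridlines: the y-axis gridline crossings are at y ∈ {-1, 1}.
(c) Fitting integer coefficients to these (and the overall shape) gives p.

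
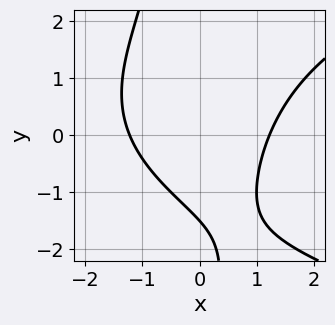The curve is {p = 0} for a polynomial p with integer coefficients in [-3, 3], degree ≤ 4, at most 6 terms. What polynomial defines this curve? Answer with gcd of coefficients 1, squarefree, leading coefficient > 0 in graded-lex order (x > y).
The degree is 3 — the shape is more complex than any degree-2 curve.
The integer polynomial consistent with all of this is the stated p.

x*y^2 - 2*x^2 + 2*y + 3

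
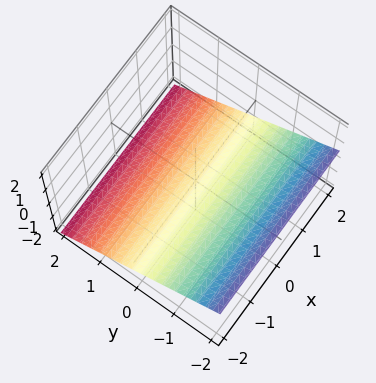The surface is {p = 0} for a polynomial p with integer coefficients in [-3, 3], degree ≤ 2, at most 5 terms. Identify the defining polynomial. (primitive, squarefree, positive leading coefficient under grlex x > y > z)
First, degree: every cross-section is a straight line — this is a plane, so deg p = 1.
Next, reading off the gridlines: it meets the y-axis at y = -1 (among the integer gridlines); no x-intercept at any integer in the box.
Finally, fitting integer coefficients to these (and the overall shape) gives p.

2*y + 3*z + 2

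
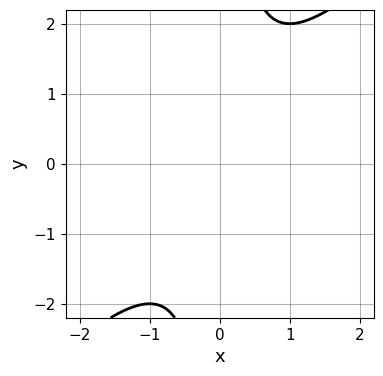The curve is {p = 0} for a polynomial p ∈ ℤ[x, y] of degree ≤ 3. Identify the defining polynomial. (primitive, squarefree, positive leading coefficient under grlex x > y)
x^2 - x*y + 1

First, deg p = 2. No degree-1 curve has this shape.
Then, checking where it meets the axes: it misses every integer gridline on the y-axis; no x-intercept at any integer in the box.
Finally, these observations pin down the coefficients.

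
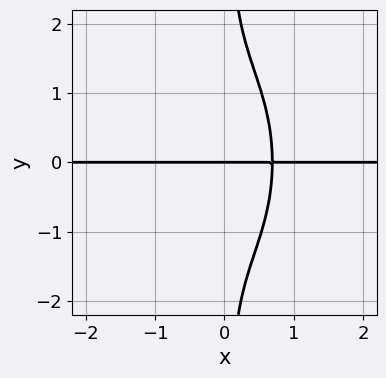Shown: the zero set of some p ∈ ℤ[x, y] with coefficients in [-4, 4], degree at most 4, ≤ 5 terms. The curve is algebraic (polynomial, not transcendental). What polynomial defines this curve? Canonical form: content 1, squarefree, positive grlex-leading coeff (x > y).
(a) deg p = 4. No degree-3 curve has this shape.
(b) Against the integer gridlines: it meets the y-axis at y = 0 (among the integer gridlines); every point of the x-axis in the box is on the curve.
(c) The integer polynomial consistent with all of this is the stated p.

3*x^3*y + x*y^3 - y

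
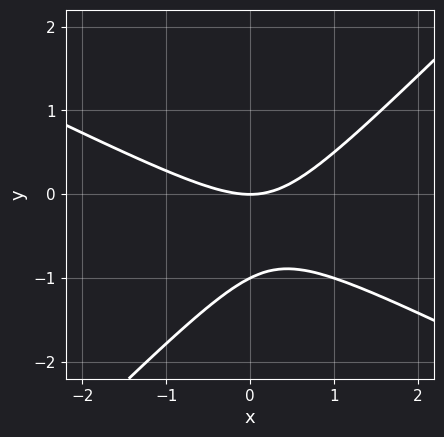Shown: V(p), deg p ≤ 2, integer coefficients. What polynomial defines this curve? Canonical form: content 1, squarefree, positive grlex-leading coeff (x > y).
(a) deg p = 2. The shape is more complex than any degree-1 curve.
(b) From the visible intercepts: one x-axis crossing is at x = 0; among the integer gridlines, it crosses the y-axis at y ∈ {-1, 0}.
(c) Matching integer coefficients to the picture gives p.

x^2 + x*y - 2*y^2 - 2*y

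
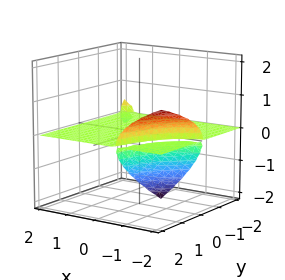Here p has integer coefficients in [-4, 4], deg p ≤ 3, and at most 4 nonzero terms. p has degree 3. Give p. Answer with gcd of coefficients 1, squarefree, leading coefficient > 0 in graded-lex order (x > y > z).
The picture has 2 separate pieces. Treating them together as one polynomial.
deg p = 3. The shape is more complex than any degree-2 surface.
From the axis intercepts and sections: it crosses the z-axis at the gridline z = 0; every point of the x-axis in the box is on the surface.
Matching integer coefficients to the picture gives p. Check: (0, -2, 0) on the y-axis lies on the surface, and p(0, -2, 0) = 0. ✓

x*y*z + 3*z^3 + x*z + 2*z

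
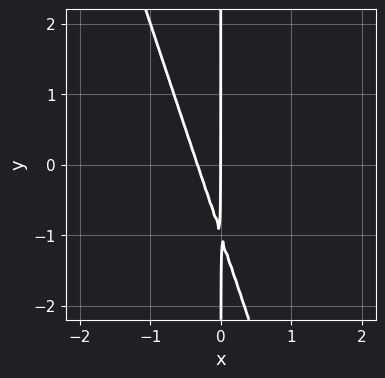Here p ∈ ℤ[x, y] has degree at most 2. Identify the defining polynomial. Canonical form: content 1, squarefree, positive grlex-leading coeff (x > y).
3*x^2 + x*y + x

1. The degree is 2 — no degree-1 curve has this shape.
2. Reading off the gridlines: it crosses the x-axis at the gridline x = 0; every point of the y-axis in the box is on the curve.
3. Together with the visible shape, these determine p as stated.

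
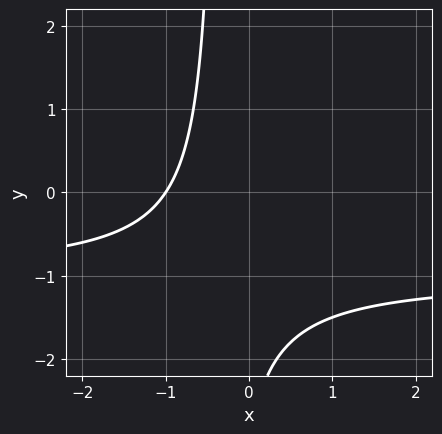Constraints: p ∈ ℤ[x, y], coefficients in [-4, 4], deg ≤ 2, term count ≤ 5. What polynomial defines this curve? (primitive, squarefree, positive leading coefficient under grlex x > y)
3*x*y + 3*x + y + 3

(a) Degree: no degree-1 curve has this shape, so deg p = 2.
(b) Checking where it meets the axes: one x-axis crossing is at x = -1; it misses every integer gridline on the y-axis.
(c) Solving for integer coefficients yields p as stated.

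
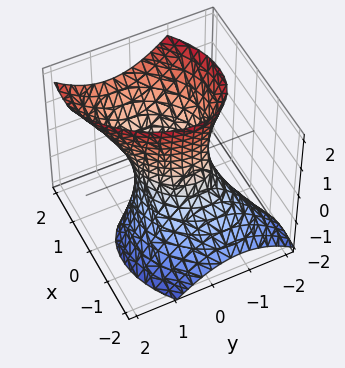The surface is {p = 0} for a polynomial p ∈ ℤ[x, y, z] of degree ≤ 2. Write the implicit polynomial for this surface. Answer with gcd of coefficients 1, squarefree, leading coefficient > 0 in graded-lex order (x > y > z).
3*x^2 - 2*x*y - 3*x*z + 3*y^2 - z^2 - 2

deg p = 2.
Checking where it meets the axes: the surface avoids every integer z-axis point in the box.
Assembling these constraints gives the stated polynomial.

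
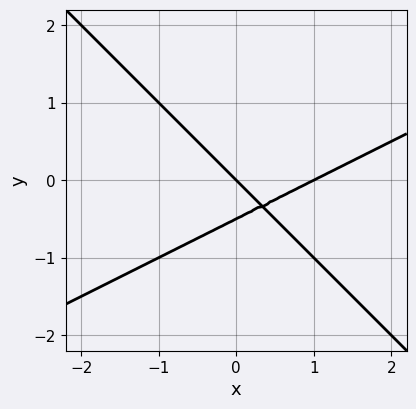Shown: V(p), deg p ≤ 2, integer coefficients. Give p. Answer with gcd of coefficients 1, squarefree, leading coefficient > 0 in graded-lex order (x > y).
x^2 - x*y - 2*y^2 - x - y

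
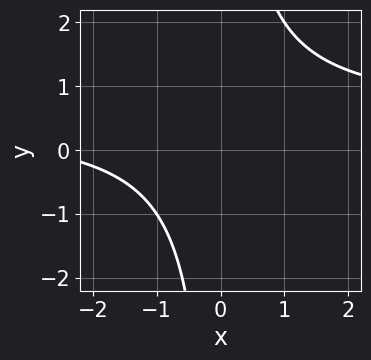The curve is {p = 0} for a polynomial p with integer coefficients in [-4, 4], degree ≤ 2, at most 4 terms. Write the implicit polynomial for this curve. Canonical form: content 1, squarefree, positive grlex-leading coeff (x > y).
2*x*y - x - 3

1. deg p = 2. A generic line meets the curve in up to 2 points.
2. Against the integer gridlines: no y-intercept at any integer in the box; no x-intercept at any integer in the box.
3. The integer polynomial consistent with all of this is the stated p.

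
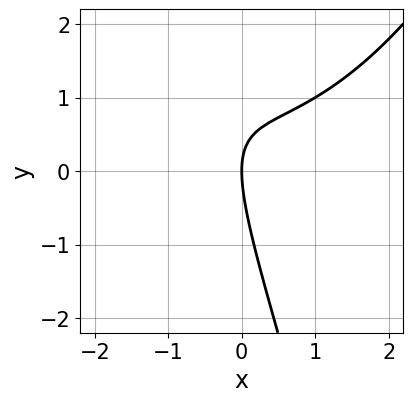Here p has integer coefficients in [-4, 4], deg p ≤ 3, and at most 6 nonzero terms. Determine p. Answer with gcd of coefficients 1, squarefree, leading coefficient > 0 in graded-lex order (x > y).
x^3 - 3*x*y - y^2 + 3*x

First, deg p = 3. No degree-2 curve has this shape.
Then, against the integer gridlines: it meets the x-axis at x = 0 (among the integer gridlines); it meets the y-axis at y = 0 (among the integer gridlines).
Finally, fitting integer coefficients to these (and the overall shape) gives p.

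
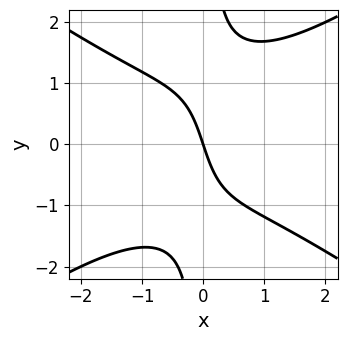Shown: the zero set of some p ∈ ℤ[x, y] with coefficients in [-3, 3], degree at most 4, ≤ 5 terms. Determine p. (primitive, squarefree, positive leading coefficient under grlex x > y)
(a) Degree: a generic line meets the curve in up to 3 points, so deg p = 3.
(b) From the visible intercepts: it crosses the x-axis at the gridline x = 0; it crosses the y-axis at the gridline y = 0.
(c) The integer polynomial consistent with all of this is the stated p.

x^3 - 2*x*y^2 + 3*x + y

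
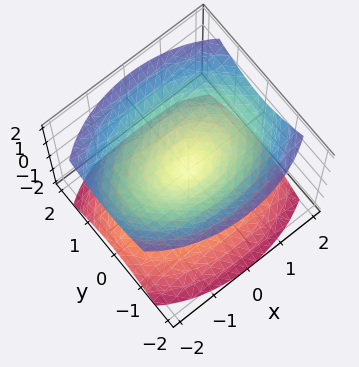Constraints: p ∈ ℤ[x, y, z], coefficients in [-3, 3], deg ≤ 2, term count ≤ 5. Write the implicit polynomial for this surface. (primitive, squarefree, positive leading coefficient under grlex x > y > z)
(a) There are 2 components. They look like related sheets of one shape, so recover p as a whole.
(b) Degree: a double cone through the origin; a quadric, so deg p = 2.
(c) Symmetries: the z ↦ −z reflection is a symmetry, so z appears only in even powers; mirror symmetry y ↦ −y ⇒ only even powers of y; it's symmetric under x → −x, forcing even powers of x.
(d) Against the integer gridlines: one z-axis crossing is at z = 0; it crosses the x-axis at the gridline x = 0; it crosses the y-axis at the gridline y = 0.
(e) Matching integer coefficients to the picture gives p.

x^2 + 2*y^2 - 2*z^2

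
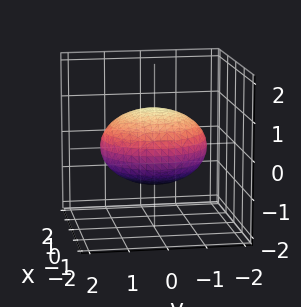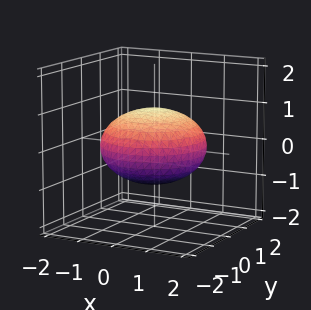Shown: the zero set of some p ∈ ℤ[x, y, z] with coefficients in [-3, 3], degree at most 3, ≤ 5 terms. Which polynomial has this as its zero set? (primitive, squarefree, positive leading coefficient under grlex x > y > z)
1. Degree: a generic line meets the surface in up to 2 points, so deg p = 2.
2. Symmetries: rotational symmetry about the z-axis ⇒ p depends on x, y only through x² + y².
3. From the axis intercepts and sections: the z-axis gridline crossings are at z ∈ {-1, 1}; a circular section at z = 0 has radius between 1 and 2.
4. Together with the visible shape, these determine p as stated.

x^2 + y^2 + 2*z^2 - 2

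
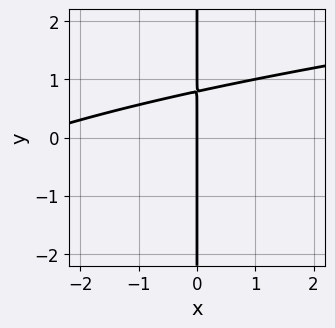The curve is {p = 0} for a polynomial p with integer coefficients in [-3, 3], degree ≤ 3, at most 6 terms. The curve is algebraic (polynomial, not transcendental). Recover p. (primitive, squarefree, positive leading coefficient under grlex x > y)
x*y^2 - x^2 + 3*x*y - 3*x

First, deg p = 3. The shape is more complex than any degree-2 curve.
Then, from the axis intercepts and sections: it crosses the x-axis at the gridline x = 0; every point of the y-axis in the box is on the curve.
Finally, these observations pin down the coefficients.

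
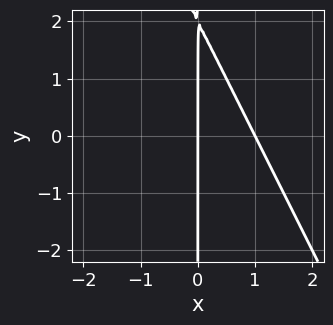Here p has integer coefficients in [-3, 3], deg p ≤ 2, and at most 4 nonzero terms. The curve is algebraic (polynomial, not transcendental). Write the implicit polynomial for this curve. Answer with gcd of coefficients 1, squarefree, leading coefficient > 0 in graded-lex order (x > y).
First, the degree is 2 — the shape is more complex than any degree-1 curve.
Then, reading off the gridlines: the visible y-axis segment lies entirely on the curve; among the integer gridlines, it crosses the x-axis at x ∈ {0, 1}.
Finally, assembling these constraints gives the stated polynomial.

2*x^2 + x*y - 2*x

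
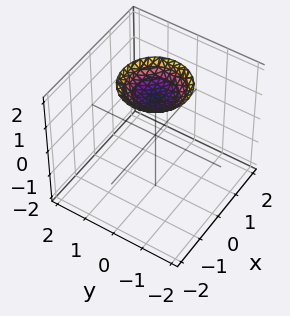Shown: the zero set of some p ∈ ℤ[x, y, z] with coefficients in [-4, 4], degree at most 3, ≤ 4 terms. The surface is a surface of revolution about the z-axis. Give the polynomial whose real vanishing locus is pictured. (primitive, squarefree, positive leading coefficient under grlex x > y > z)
x^2 + y^2 - 2*z + 3

First, the degree is 2 — no degree-1 surface has this shape.
Then, by symmetry, every cross-section ⟂ z is a circle, so x, y appear only via x² + y².
Next, from the visible intercepts: the surface avoids every integer y-axis point in the box; the surface avoids every integer x-axis point in the box.
Finally, fitting integer coefficients to these (and the overall shape) gives p.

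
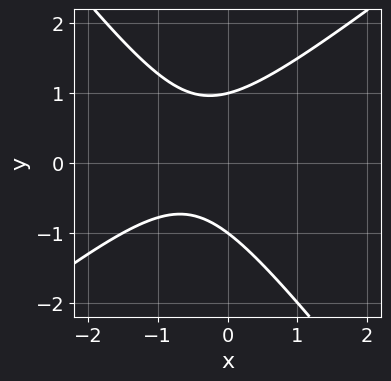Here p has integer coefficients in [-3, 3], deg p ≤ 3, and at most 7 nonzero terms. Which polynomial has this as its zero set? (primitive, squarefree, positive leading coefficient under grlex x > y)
2*x^2 - x*y - 2*y^2 + 2*x + 2

(a) deg p = 2. The shape is more complex than any degree-1 curve.
(b) From the visible intercepts: among the integer gridlines, it crosses the y-axis at y ∈ {-1, 1}; the curve avoids every integer x-axis point in the box.
(c) Assembling these constraints gives the stated polynomial.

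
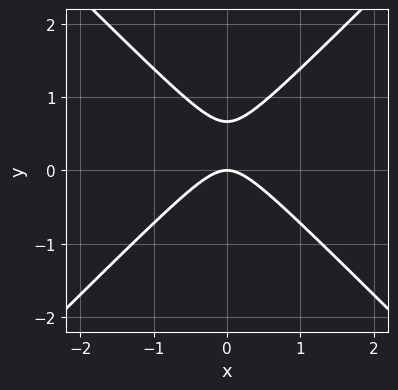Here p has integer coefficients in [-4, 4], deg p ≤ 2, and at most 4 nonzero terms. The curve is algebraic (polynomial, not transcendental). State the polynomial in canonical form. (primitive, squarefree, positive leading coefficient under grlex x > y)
3*x^2 - 3*y^2 + 2*y

deg p = 2. No degree-1 curve has this shape.
Symmetries: it's symmetric under x → −x, forcing even powers of x.
From the axis intercepts and sections: one y-axis crossing is at y = 0; it meets the x-axis at x = 0 (among the integer gridlines).
Putting this together gives p.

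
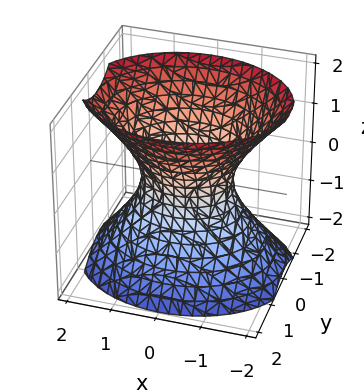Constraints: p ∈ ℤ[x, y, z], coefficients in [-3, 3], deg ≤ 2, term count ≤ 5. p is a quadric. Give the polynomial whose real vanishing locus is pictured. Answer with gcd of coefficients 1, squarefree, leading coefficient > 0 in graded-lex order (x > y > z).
1. Degree: one connected sheet with a waist; a quadric, so deg p = 2.
2. Symmetries: the x ↦ −x reflection is a symmetry, so x appears only in even powers; the y ↦ −y reflection is a symmetry, so y appears only in even powers; it's symmetric under z → −z, forcing even powers of z.
3. From the axis intercepts and sections: no z-intercept at any integer in the box; the x-axis gridline crossings are at x ∈ {-1, 1}.
4. Solving for integer coefficients yields p as stated.

2*x^2 + 3*y^2 - 2*z^2 - 2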